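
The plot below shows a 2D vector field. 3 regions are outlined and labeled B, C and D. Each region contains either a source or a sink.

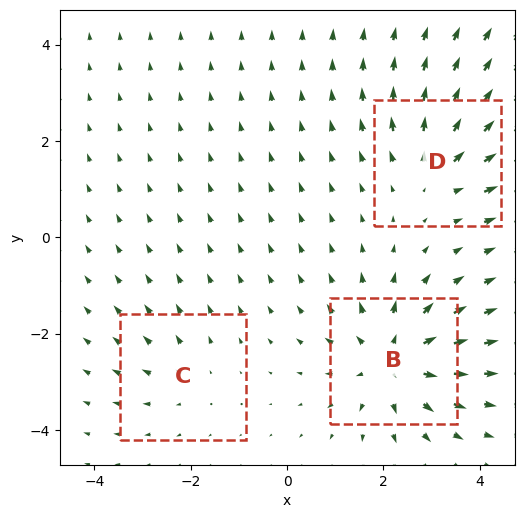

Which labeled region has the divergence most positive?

Divergence at each region's feature centre — B: about +5, C: about +2, D: about +3. Region B is most positive.

B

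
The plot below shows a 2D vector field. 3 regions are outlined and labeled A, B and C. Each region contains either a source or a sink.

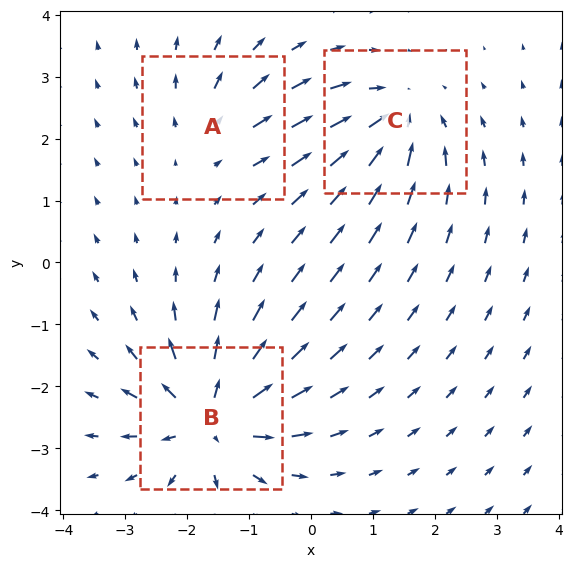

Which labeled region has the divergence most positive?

Divergence at each region's feature centre — A: about +2, B: about +5, C: about -4. Region B is most positive.

B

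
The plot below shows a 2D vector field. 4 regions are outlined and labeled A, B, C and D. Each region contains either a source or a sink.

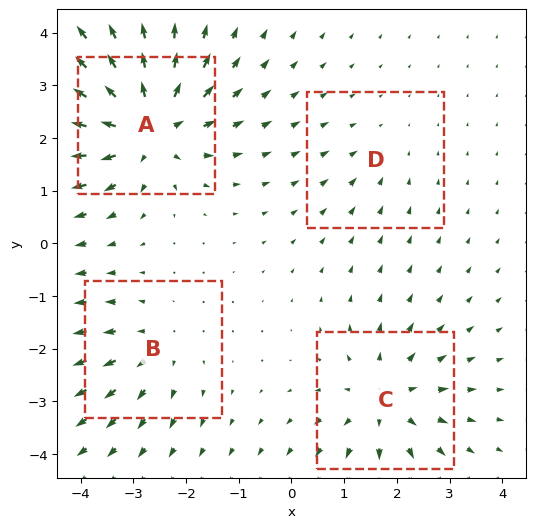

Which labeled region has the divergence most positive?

A

Divergence at each region's feature centre — A: about +8, B: about +3, C: about +5, D: about -2. Region A is most positive.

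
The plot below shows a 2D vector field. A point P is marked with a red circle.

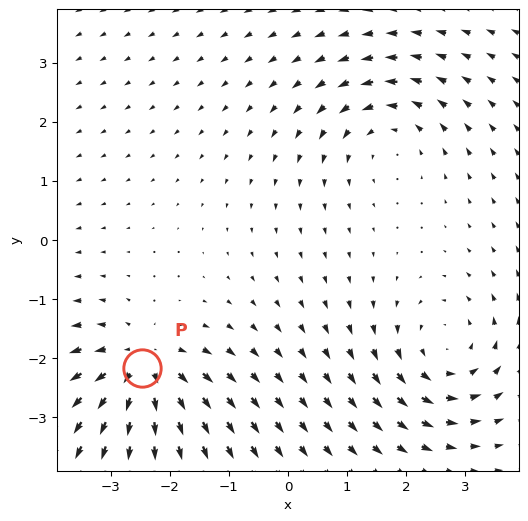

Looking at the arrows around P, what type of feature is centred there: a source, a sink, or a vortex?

source

At P (-2.5, -2.2) the arrows spread outward. Divergence about +5, curl ≈0 — positive divergence with near-zero curl is a source.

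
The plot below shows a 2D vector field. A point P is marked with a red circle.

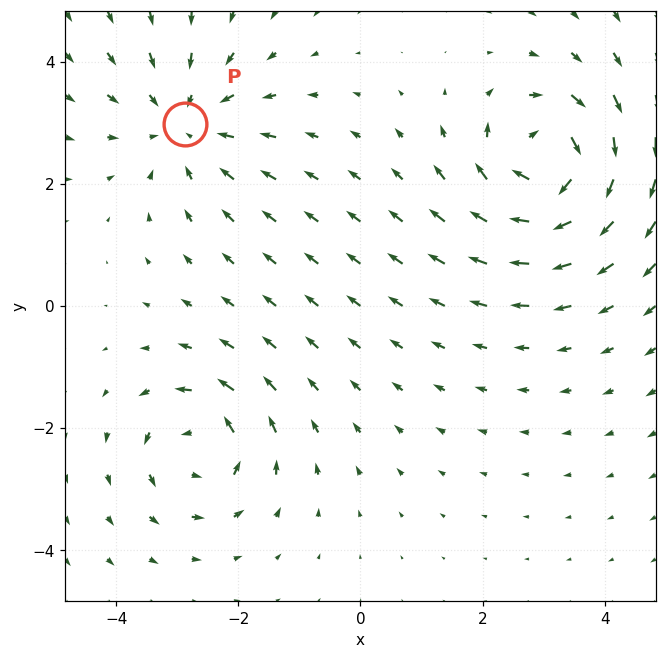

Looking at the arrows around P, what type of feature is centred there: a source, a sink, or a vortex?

At P (-2.9, 3.0) the arrows converge inward. Divergence about -3, curl ≈0 — negative divergence with near-zero curl is a sink.

sink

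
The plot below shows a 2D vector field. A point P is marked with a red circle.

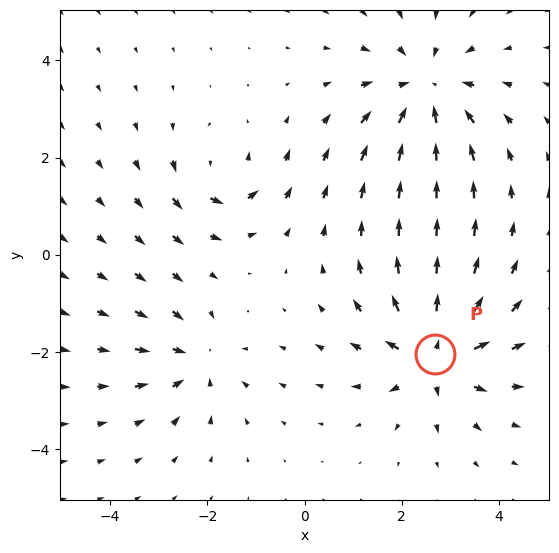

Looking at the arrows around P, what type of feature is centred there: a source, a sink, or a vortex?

At P (2.7, -2.0) the arrows spread outward. Divergence about +6, curl ≈0 — positive divergence with near-zero curl is a source.

source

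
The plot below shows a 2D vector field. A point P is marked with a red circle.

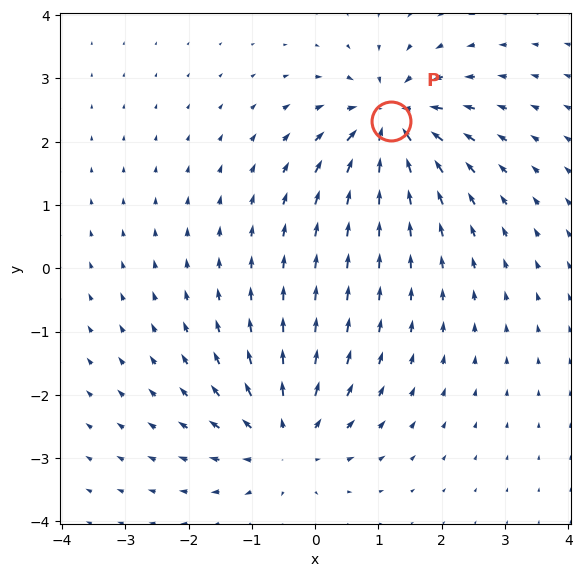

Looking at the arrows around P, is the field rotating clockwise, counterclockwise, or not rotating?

not rotating

Near P at (1.2, 2.3) the arrows show no circulation. The curl there is ≈0.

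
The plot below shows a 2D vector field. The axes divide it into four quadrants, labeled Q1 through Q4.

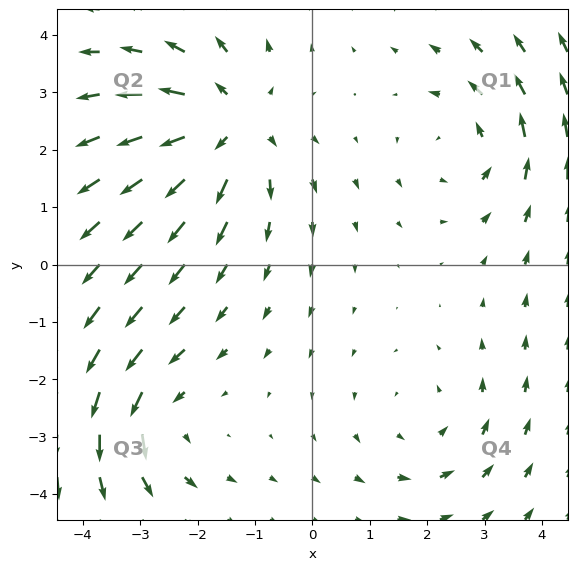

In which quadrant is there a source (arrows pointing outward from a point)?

The source sits at approximately (-1.4, 2.4), which lies in quadrant Q2. The divergence there is about +5, positive as expected for a source.

Q2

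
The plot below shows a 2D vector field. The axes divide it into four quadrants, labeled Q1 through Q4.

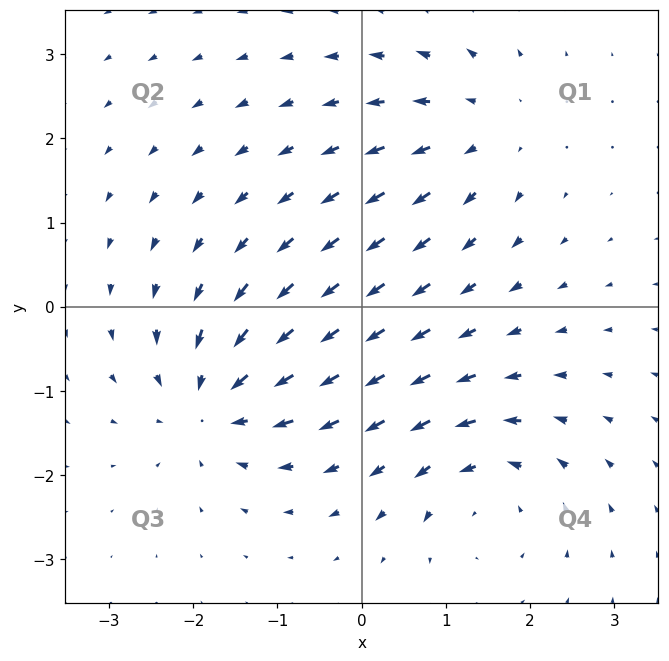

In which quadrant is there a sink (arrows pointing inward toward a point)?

Q3

The sink sits at approximately (-1.8, -1.1), which lies in quadrant Q3. The divergence there is about -6, negative as expected for a sink.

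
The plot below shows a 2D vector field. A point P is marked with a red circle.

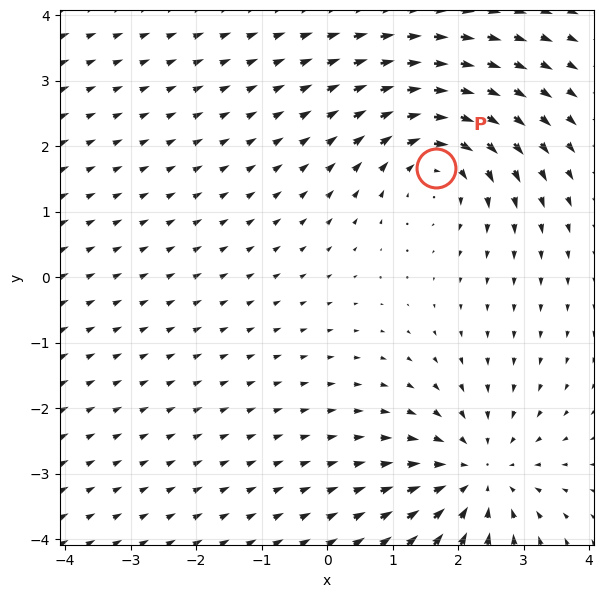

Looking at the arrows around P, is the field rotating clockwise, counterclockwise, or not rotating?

clockwise

Near P at (1.7, 1.7) the arrows circulate clockwise. The curl (z-component) there is about -4; negative curl means clockwise rotation.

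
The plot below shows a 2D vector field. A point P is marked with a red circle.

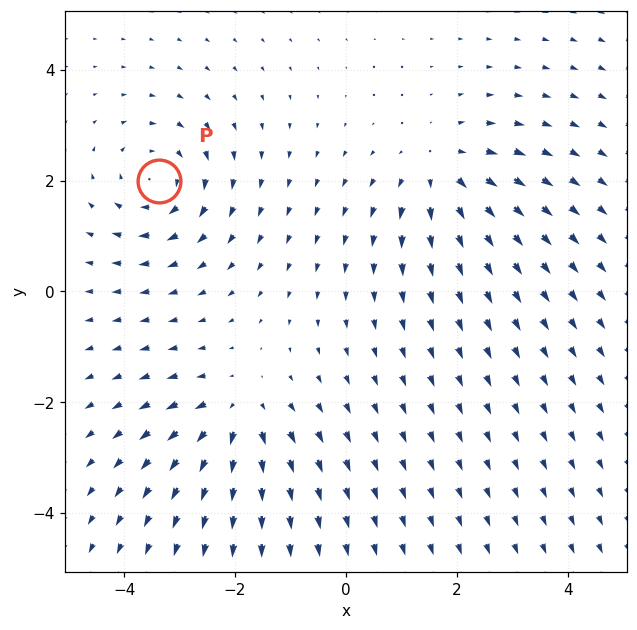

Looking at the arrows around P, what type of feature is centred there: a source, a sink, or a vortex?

At P (-3.4, 2.0) the arrows circulate clockwise. Divergence ≈0, curl about -4 — near-zero divergence with nonzero curl is a vortex.

vortex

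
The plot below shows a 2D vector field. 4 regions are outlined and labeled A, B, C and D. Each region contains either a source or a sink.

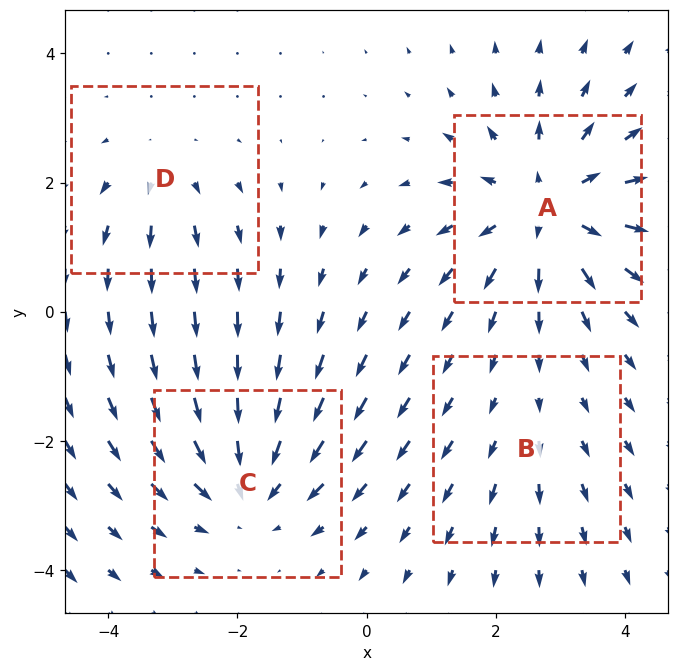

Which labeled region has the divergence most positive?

A

Divergence at each region's feature centre — A: about +6, B: about +2, C: about -4, D: about +3. Region A is most positive.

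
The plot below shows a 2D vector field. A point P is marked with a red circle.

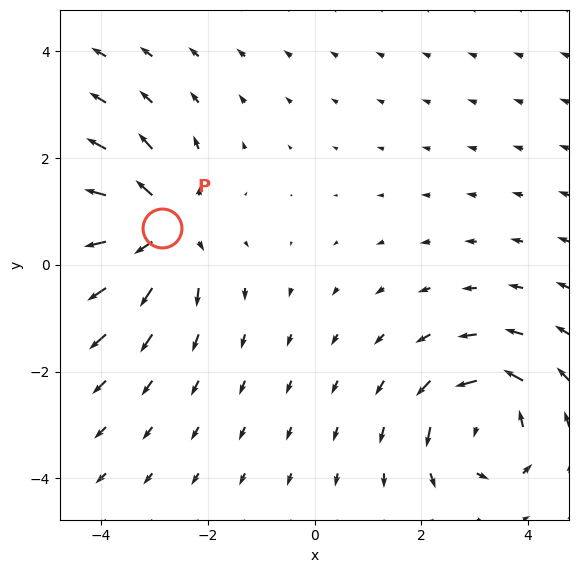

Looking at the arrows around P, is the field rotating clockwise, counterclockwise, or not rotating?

Near P at (-2.9, 0.7) the arrows show no circulation. The curl there is ≈0.

not rotating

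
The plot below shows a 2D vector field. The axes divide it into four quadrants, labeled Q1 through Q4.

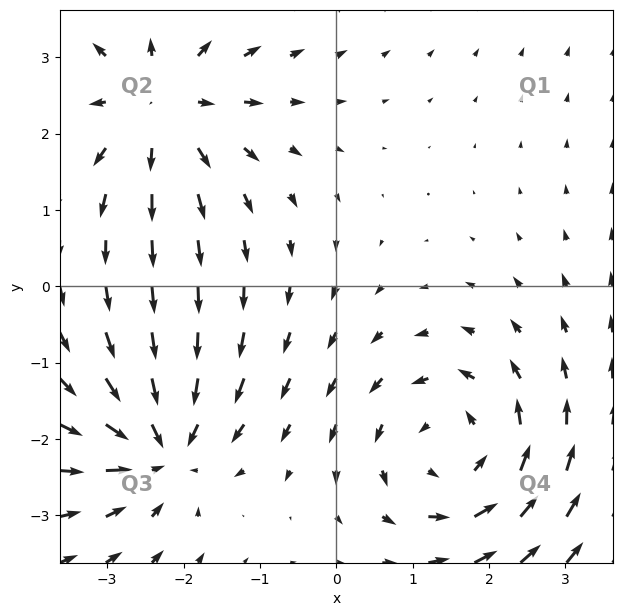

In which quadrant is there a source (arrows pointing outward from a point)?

Q2

The source sits at approximately (-2.3, 2.4), which lies in quadrant Q2. The divergence there is about +3, positive as expected for a source.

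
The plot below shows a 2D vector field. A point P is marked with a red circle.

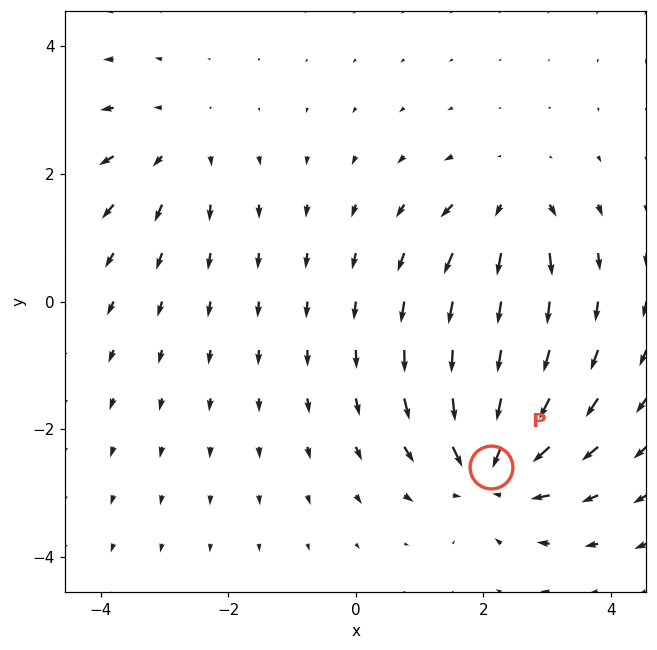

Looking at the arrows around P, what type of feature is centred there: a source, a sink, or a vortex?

At P (2.1, -2.6) the arrows converge inward. Divergence about -6, curl ≈0 — negative divergence with near-zero curl is a sink.

sink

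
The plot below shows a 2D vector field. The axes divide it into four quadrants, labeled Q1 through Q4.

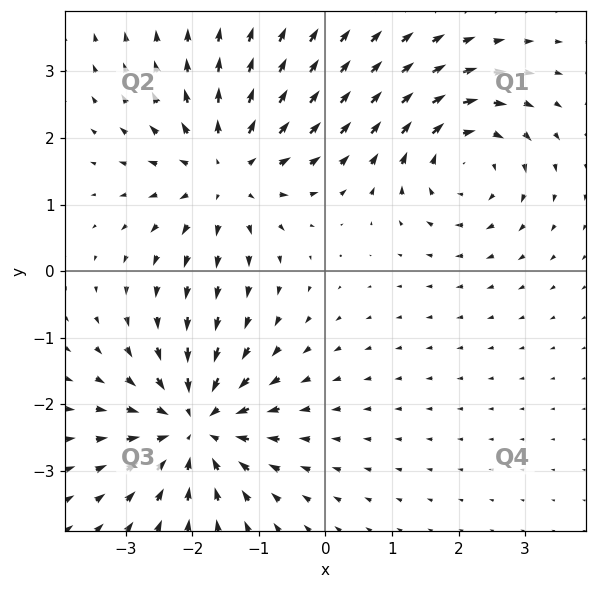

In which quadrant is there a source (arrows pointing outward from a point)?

The source sits at approximately (-1.5, 1.5), which lies in quadrant Q2. The divergence there is about +4, positive as expected for a source.

Q2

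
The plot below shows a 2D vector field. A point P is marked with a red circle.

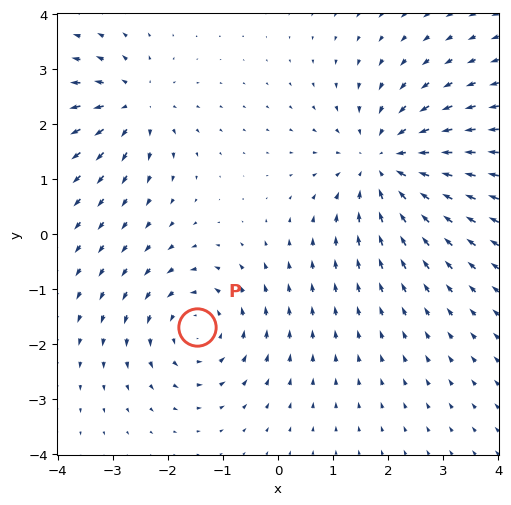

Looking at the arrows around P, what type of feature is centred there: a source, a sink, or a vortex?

vortex

At P (-1.5, -1.7) the arrows circulate counterclockwise. Divergence ≈0, curl about +3 — near-zero divergence with nonzero curl is a vortex.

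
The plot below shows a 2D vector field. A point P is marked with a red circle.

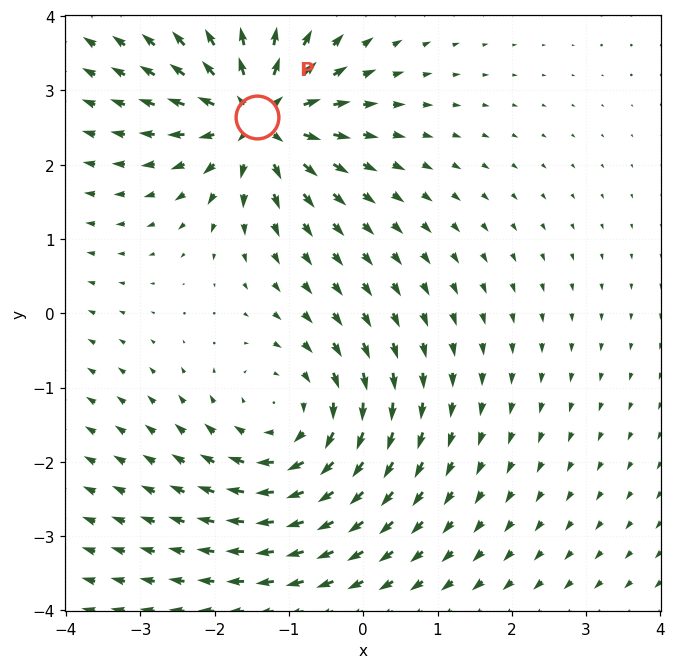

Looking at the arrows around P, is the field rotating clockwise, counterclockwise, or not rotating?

not rotating

Near P at (-1.4, 2.6) the arrows show no circulation. The curl there is ≈0.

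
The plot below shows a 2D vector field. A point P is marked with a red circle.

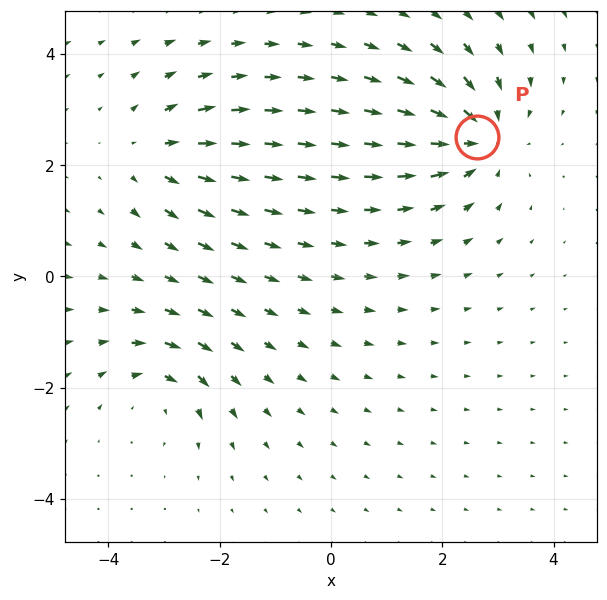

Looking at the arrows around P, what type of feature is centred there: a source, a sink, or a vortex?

At P (2.6, 2.5) the arrows converge inward. Divergence about -5, curl ≈0 — negative divergence with near-zero curl is a sink.

sink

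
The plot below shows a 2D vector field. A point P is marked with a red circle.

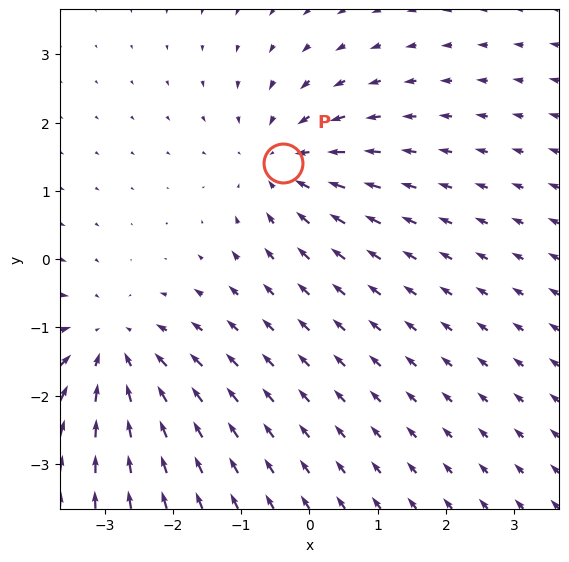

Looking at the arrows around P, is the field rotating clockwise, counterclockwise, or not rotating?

not rotating

Near P at (-0.4, 1.4) the arrows show no circulation. The curl there is ≈0.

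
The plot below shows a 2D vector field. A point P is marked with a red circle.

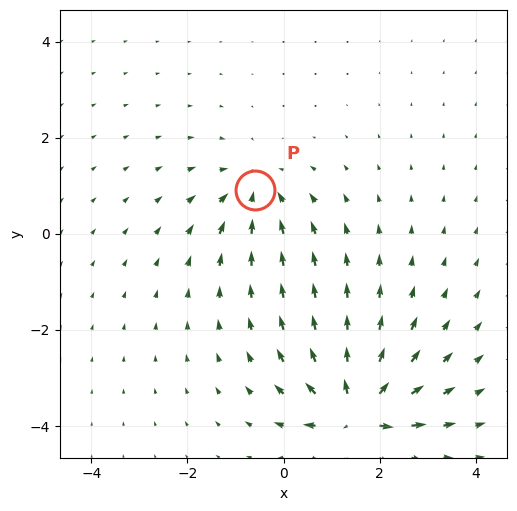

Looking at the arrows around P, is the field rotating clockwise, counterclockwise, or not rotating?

not rotating

Near P at (-0.6, 0.9) the arrows show no circulation. The curl there is ≈0.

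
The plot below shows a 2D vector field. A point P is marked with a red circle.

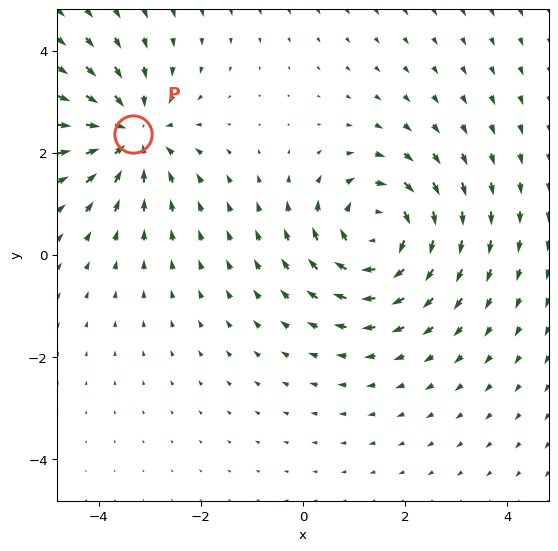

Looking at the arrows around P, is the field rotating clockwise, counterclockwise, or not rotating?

Near P at (-3.3, 2.4) the arrows show no circulation. The curl there is ≈0.

not rotating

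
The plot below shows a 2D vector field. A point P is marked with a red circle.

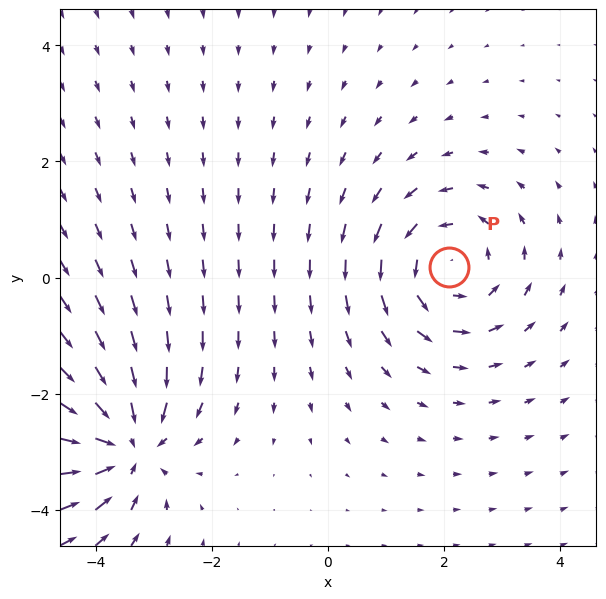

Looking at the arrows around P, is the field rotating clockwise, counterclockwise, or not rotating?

Near P at (2.1, 0.2) the arrows circulate counterclockwise. The curl (z-component) there is about +3; positive curl means counterclockwise rotation.

counterclockwise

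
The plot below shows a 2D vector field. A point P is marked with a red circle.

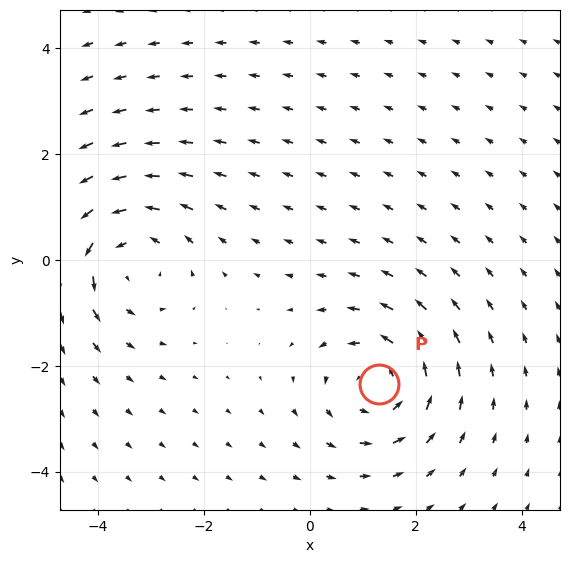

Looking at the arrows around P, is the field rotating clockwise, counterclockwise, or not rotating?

counterclockwise

Near P at (1.3, -2.4) the arrows circulate counterclockwise. The curl (z-component) there is about +4; positive curl means counterclockwise rotation.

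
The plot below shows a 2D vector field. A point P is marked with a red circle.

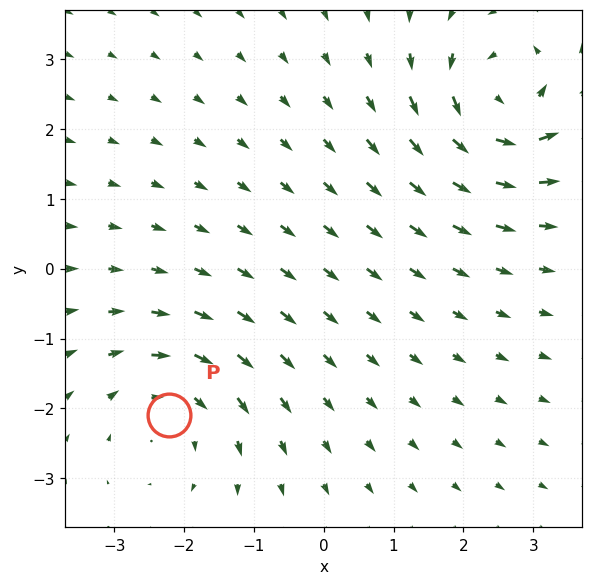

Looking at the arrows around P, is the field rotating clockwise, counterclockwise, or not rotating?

clockwise

Near P at (-2.2, -2.1) the arrows circulate clockwise. The curl (z-component) there is about -4; negative curl means clockwise rotation.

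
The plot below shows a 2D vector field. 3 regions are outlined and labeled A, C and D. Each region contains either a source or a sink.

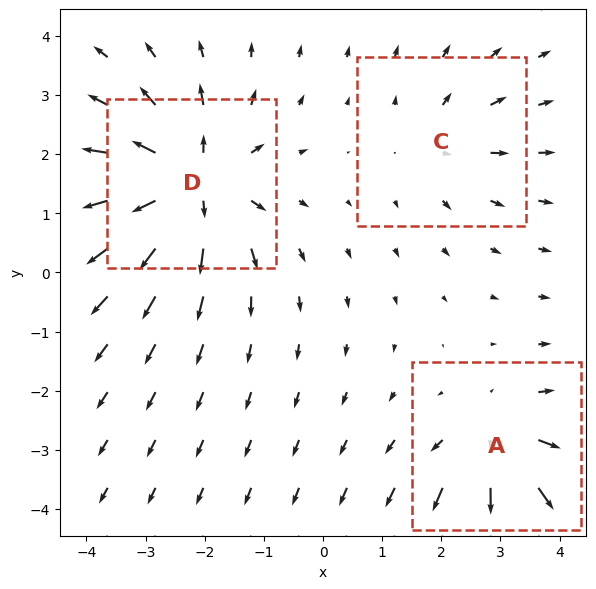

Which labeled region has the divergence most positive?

Divergence at each region's feature centre — A: about +4, C: about +2, D: about +5. Region D is most positive.

D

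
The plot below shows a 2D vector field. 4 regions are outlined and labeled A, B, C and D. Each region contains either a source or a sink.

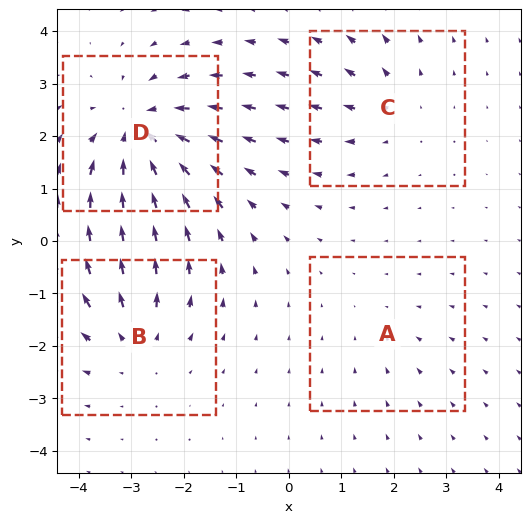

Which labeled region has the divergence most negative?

Divergence at each region's feature centre — A: about -2, B: about +4, C: about +3, D: about -6. Region D is most negative.

D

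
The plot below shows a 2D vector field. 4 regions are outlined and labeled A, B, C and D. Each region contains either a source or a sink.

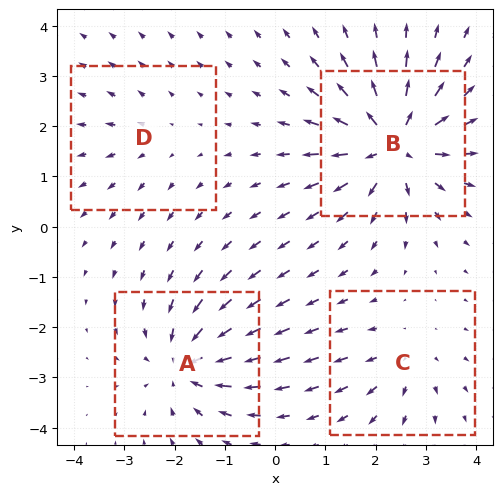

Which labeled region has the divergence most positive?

Divergence at each region's feature centre — A: about -6, B: about +8, C: about +3, D: about +2. Region B is most positive.

B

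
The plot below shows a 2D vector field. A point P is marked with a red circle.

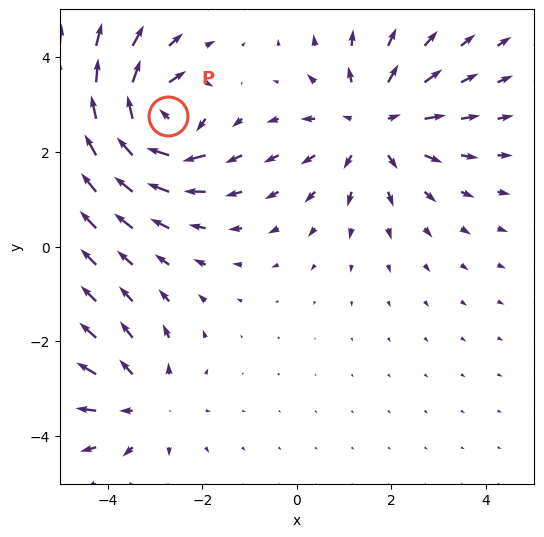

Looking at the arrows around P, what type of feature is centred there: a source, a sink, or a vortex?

At P (-2.7, 2.8) the arrows circulate clockwise. Divergence ≈0, curl about -5 — near-zero divergence with nonzero curl is a vortex.

vortex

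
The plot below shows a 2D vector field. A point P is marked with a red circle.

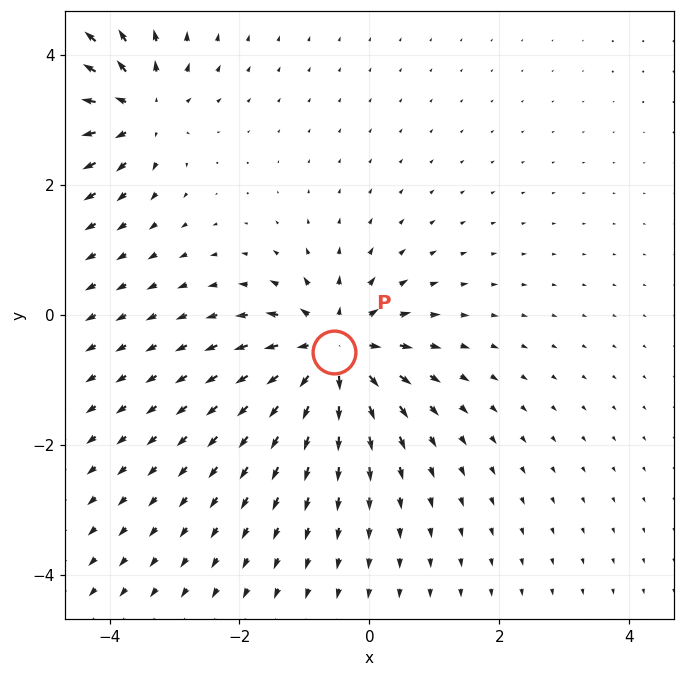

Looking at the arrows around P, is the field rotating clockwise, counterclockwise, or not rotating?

Near P at (-0.5, -0.6) the arrows show no circulation. The curl there is ≈0.

not rotating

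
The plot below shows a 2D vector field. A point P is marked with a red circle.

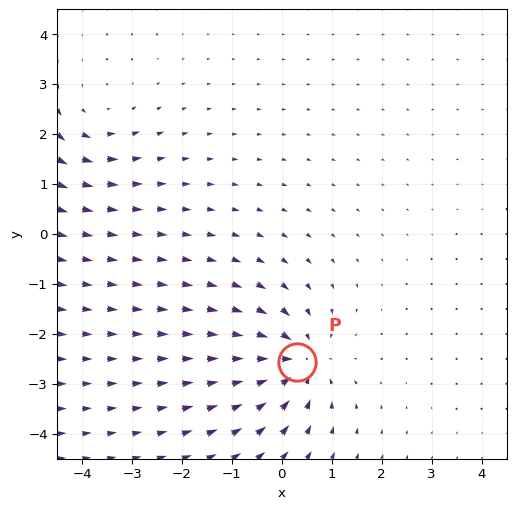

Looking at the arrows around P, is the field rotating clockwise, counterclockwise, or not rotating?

not rotating

Near P at (0.3, -2.6) the arrows show no circulation. The curl there is ≈0.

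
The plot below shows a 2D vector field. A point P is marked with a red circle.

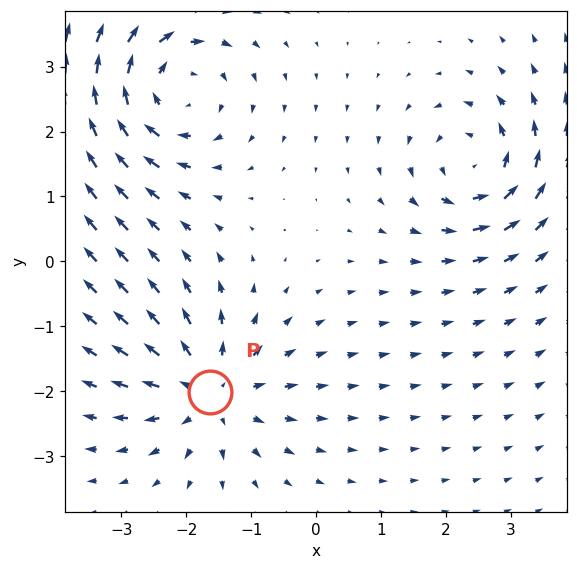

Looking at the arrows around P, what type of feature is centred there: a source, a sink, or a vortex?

source

At P (-1.6, -2.0) the arrows spread outward. Divergence about +5, curl ≈0 — positive divergence with near-zero curl is a source.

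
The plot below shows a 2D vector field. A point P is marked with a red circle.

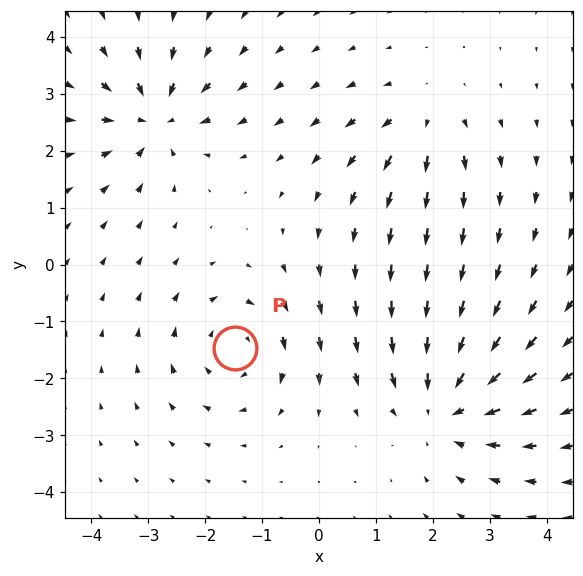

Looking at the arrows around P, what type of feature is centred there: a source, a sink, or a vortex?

At P (-1.5, -1.5) the arrows circulate clockwise. Divergence ≈0, curl about -4 — near-zero divergence with nonzero curl is a vortex.

vortex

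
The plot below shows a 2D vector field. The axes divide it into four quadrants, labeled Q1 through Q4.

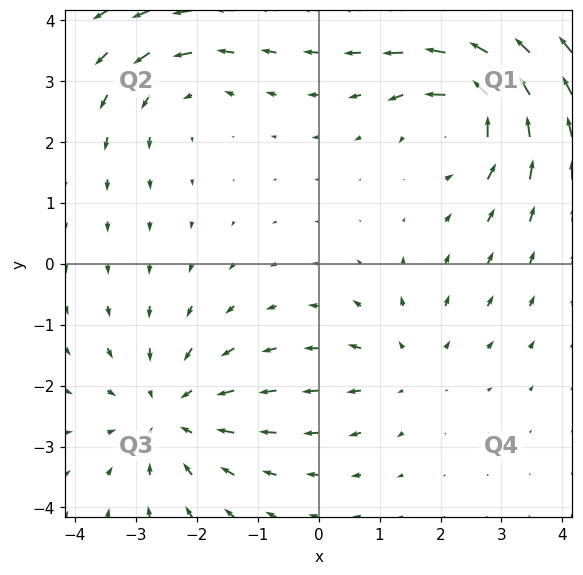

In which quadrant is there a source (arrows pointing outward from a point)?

The source sits at approximately (1.4, -1.7), which lies in quadrant Q4. The divergence there is about +3, positive as expected for a source.

Q4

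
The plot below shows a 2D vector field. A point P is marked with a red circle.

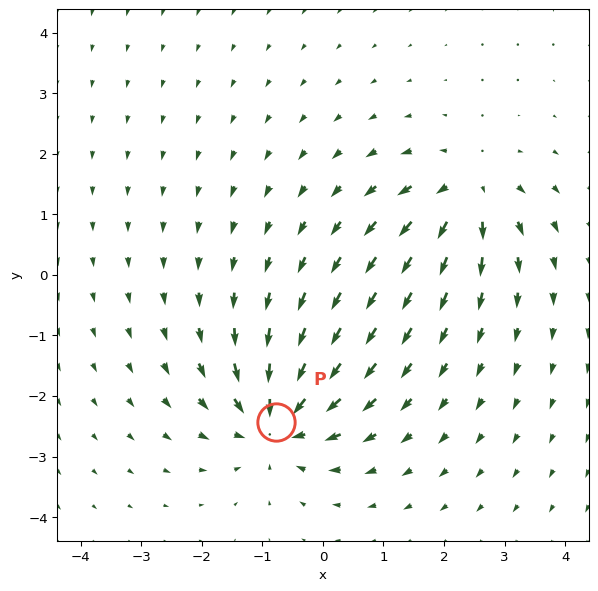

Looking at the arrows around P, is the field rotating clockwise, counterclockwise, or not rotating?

not rotating

Near P at (-0.8, -2.4) the arrows show no circulation. The curl there is ≈0.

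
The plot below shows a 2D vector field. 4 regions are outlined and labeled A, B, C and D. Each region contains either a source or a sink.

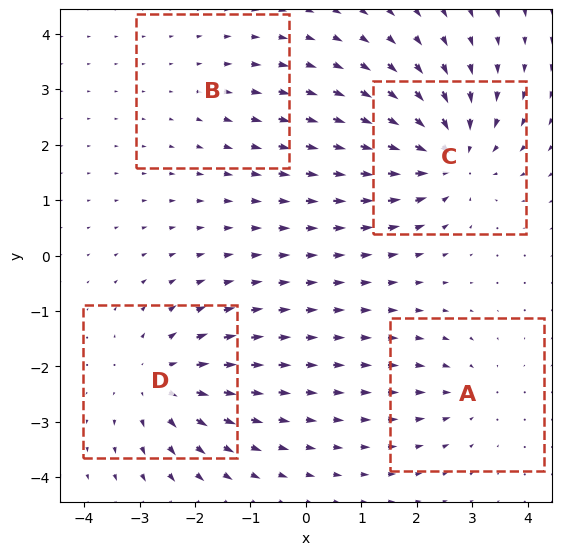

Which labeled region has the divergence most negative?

C

Divergence at each region's feature centre — A: about -3, B: about +2, C: about -7, D: about +5. Region C is most negative.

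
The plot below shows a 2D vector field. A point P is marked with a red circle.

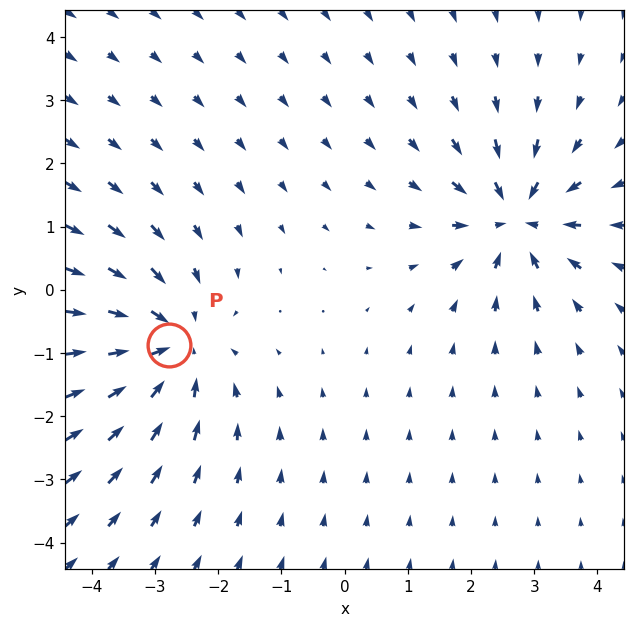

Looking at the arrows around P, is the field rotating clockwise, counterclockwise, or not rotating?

Near P at (-2.8, -0.9) the arrows show no circulation. The curl there is ≈0.

not rotating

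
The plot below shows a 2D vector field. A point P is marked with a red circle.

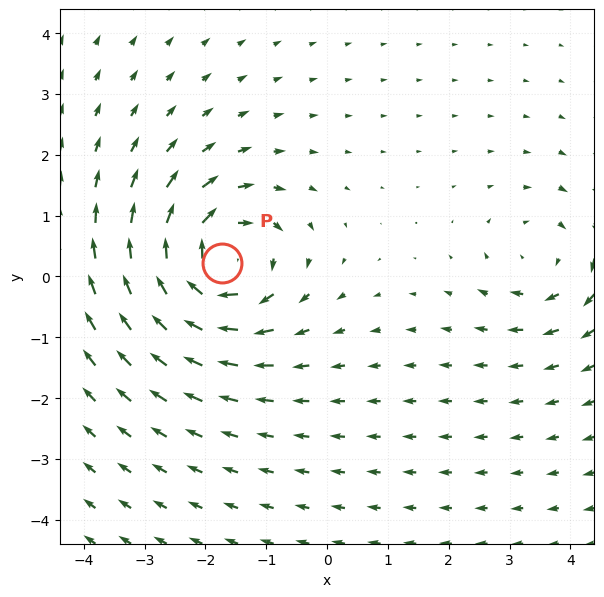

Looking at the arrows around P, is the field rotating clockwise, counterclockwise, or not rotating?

clockwise

Near P at (-1.7, 0.2) the arrows circulate clockwise. The curl (z-component) there is about -6; negative curl means clockwise rotation.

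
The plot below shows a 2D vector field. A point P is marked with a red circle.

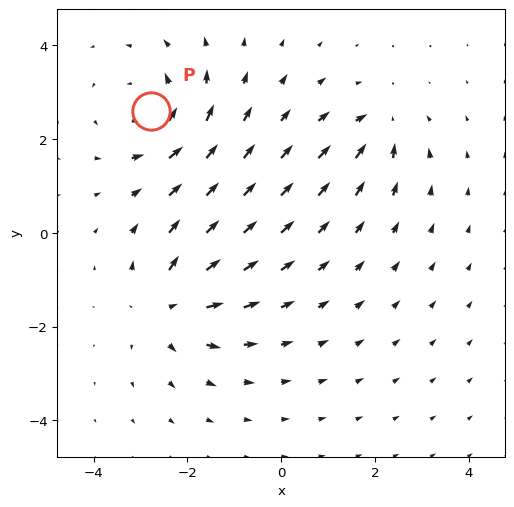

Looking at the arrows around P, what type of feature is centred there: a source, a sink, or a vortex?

vortex

At P (-2.8, 2.6) the arrows circulate counterclockwise. Divergence ≈0, curl about +4 — near-zero divergence with nonzero curl is a vortex.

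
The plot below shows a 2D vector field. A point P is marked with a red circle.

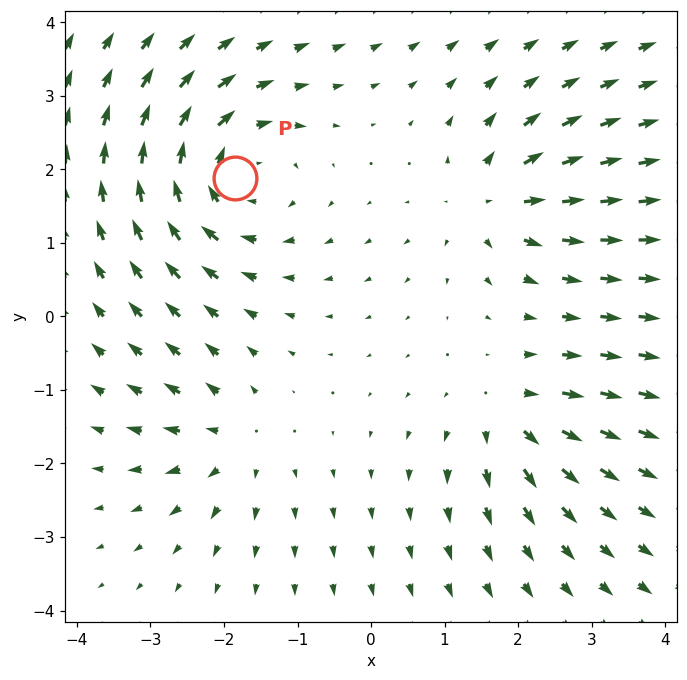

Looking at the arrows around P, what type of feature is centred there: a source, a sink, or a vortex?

vortex

At P (-1.9, 1.9) the arrows circulate clockwise. Divergence ≈0, curl about -5 — near-zero divergence with nonzero curl is a vortex.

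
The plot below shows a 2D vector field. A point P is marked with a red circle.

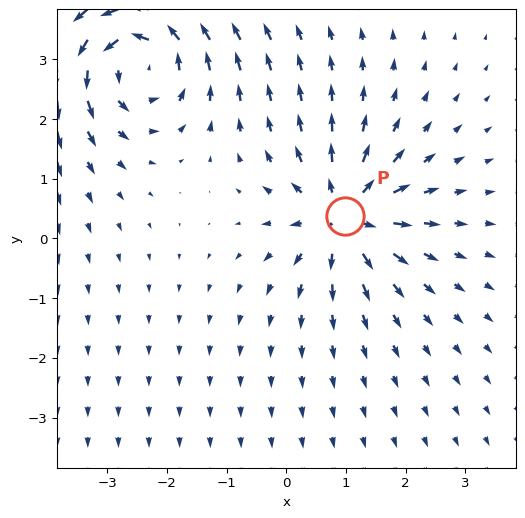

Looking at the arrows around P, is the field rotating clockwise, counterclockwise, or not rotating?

not rotating

Near P at (1.0, 0.4) the arrows show no circulation. The curl there is ≈0.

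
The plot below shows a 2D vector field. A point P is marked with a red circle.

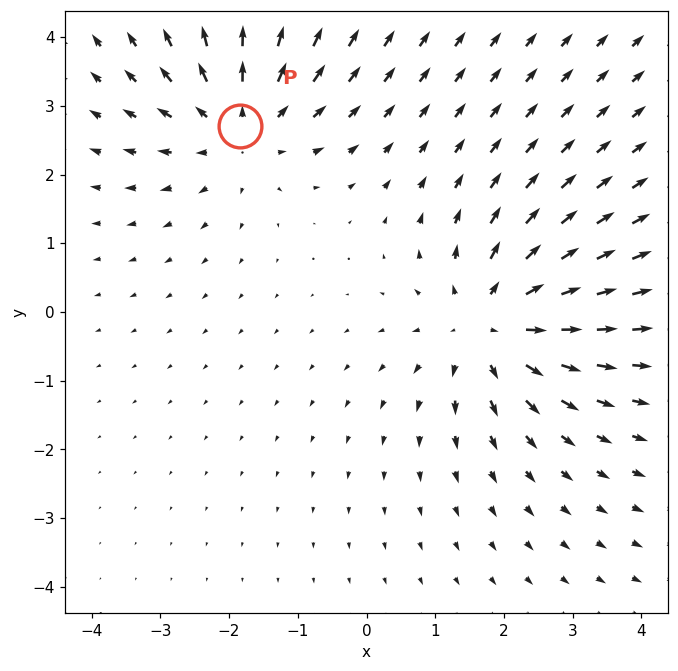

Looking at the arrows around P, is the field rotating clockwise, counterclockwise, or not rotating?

Near P at (-1.8, 2.7) the arrows show no circulation. The curl there is ≈0.

not rotating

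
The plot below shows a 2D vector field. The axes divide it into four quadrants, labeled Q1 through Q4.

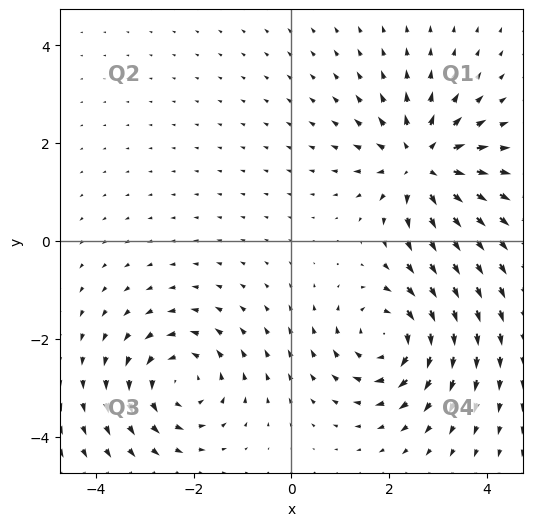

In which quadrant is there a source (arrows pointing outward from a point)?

The source sits at approximately (2.7, 1.6), which lies in quadrant Q1. The divergence there is about +5, positive as expected for a source.

Q1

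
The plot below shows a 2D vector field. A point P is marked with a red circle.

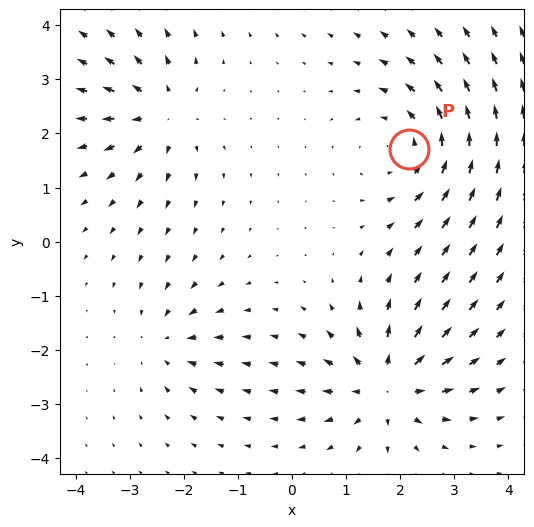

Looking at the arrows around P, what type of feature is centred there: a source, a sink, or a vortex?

vortex

At P (2.2, 1.7) the arrows circulate counterclockwise. Divergence ≈0, curl about +4 — near-zero divergence with nonzero curl is a vortex.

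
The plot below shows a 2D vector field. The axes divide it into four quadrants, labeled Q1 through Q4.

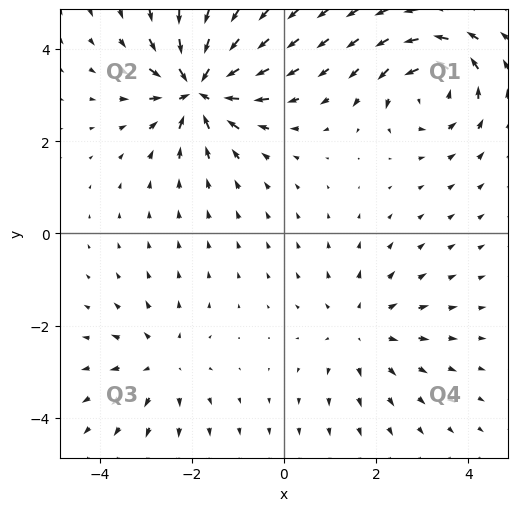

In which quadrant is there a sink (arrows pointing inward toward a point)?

Q2

The sink sits at approximately (-1.8, 3.1), which lies in quadrant Q2. The divergence there is about -7, negative as expected for a sink.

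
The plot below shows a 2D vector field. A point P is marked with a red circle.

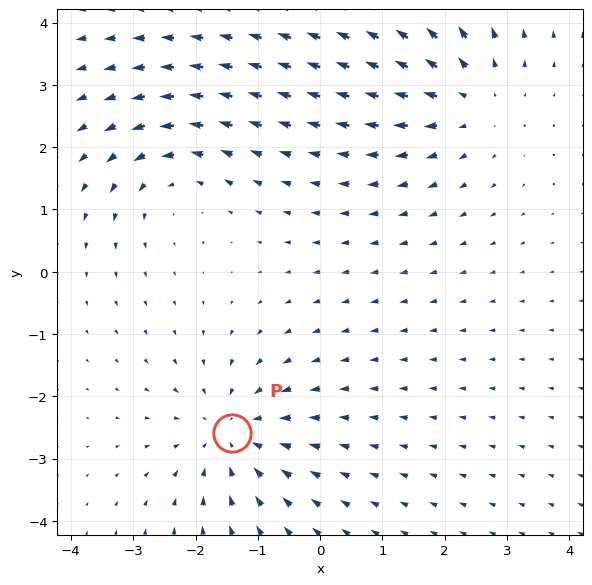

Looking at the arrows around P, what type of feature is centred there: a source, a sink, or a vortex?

At P (-1.4, -2.6) the arrows converge inward. Divergence about -4, curl ≈0 — negative divergence with near-zero curl is a sink.

sink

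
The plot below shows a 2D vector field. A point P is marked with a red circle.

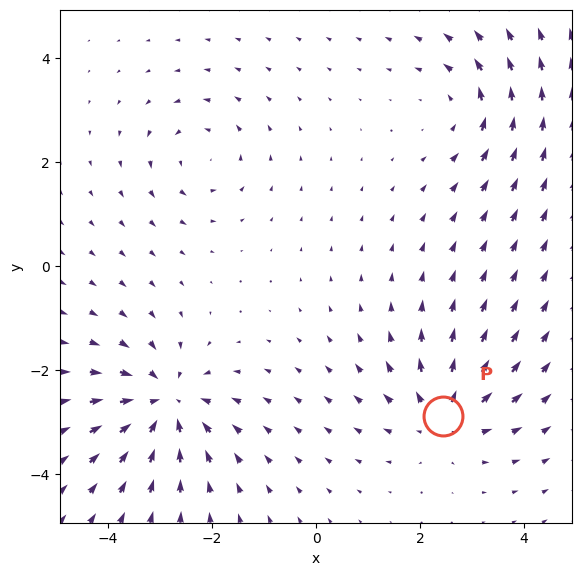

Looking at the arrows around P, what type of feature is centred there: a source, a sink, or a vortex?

source

At P (2.4, -2.9) the arrows spread outward. Divergence about +4, curl ≈0 — positive divergence with near-zero curl is a source.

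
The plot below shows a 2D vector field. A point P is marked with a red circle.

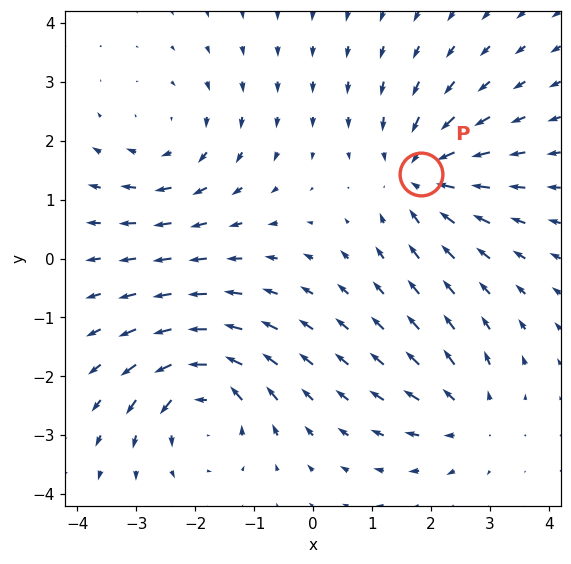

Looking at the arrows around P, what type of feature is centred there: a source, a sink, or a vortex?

At P (1.8, 1.4) the arrows converge inward. Divergence about -5, curl ≈0 — negative divergence with near-zero curl is a sink.

sink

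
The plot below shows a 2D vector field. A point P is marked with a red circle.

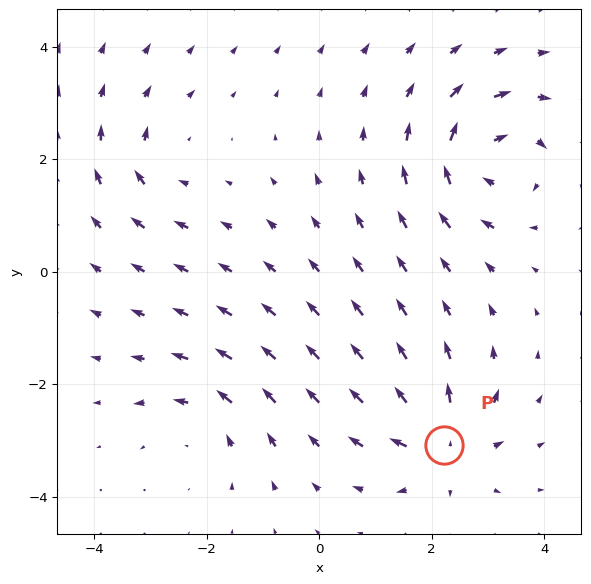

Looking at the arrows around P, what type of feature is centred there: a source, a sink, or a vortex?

At P (2.2, -3.1) the arrows spread outward. Divergence about +6, curl ≈0 — positive divergence with near-zero curl is a source.

source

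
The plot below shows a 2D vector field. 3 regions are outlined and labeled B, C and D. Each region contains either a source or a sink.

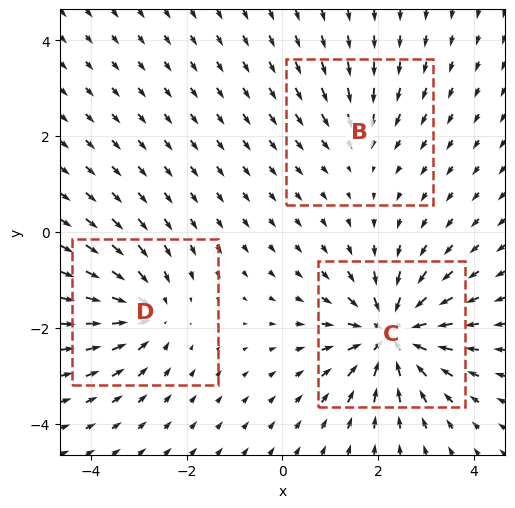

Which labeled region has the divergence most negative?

C

Divergence at each region's feature centre — B: about -2, C: about -5, D: about -3. Region C is most negative.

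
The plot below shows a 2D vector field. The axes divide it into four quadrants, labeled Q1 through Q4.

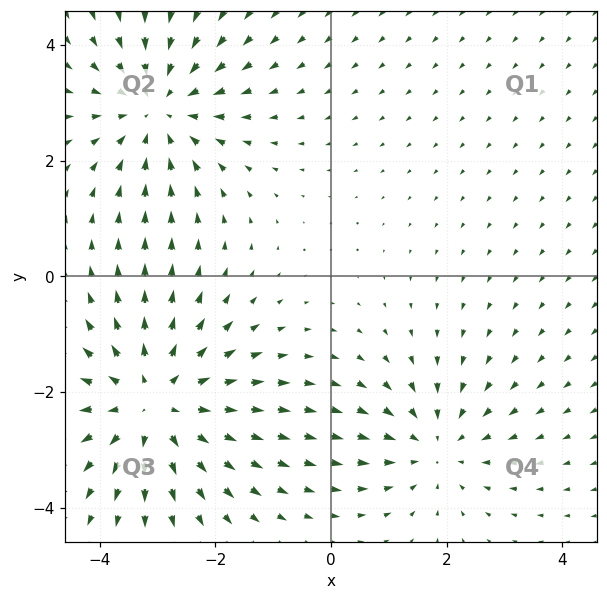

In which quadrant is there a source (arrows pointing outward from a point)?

Q3

The source sits at approximately (-3.0, -2.2), which lies in quadrant Q3. The divergence there is about +3, positive as expected for a source.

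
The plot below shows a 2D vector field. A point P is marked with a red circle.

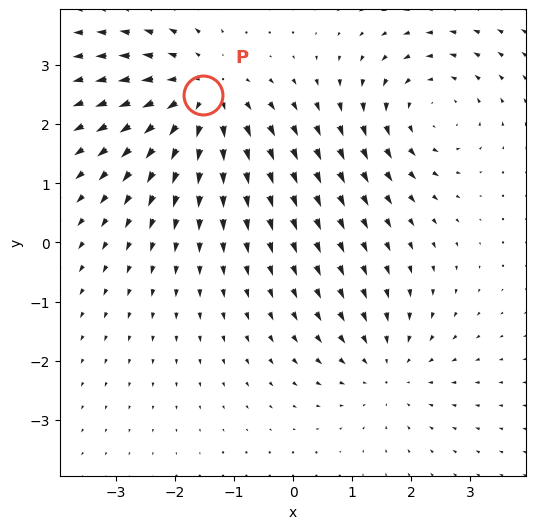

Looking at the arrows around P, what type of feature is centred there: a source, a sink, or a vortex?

At P (-1.5, 2.5) the arrows spread outward. Divergence about +4, curl ≈0 — positive divergence with near-zero curl is a source.

source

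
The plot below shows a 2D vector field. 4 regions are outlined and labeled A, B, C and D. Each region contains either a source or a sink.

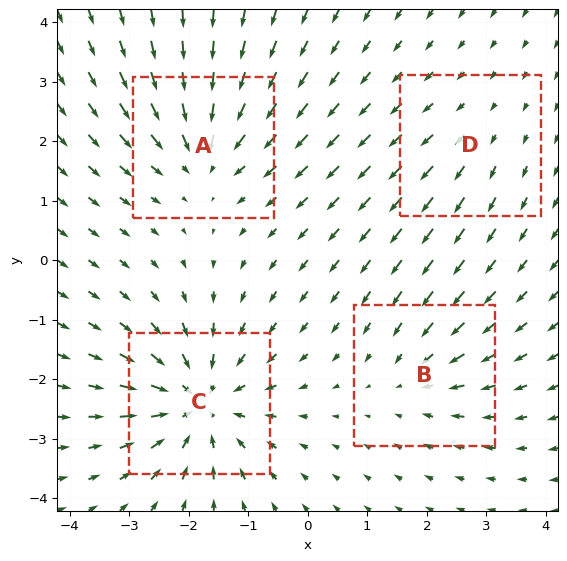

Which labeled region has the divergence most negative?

C

Divergence at each region's feature centre — A: about -5, B: about -3, C: about -7, D: about +2. Region C is most negative.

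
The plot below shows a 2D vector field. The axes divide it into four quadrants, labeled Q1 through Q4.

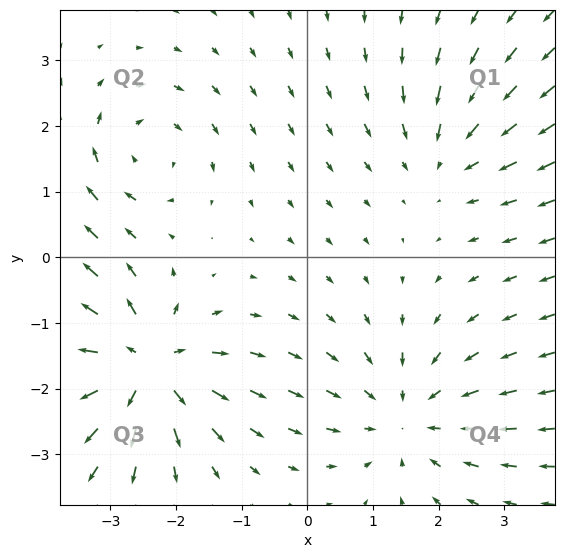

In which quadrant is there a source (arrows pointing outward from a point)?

Q3

The source sits at approximately (-2.5, -1.7), which lies in quadrant Q3. The divergence there is about +7, positive as expected for a source.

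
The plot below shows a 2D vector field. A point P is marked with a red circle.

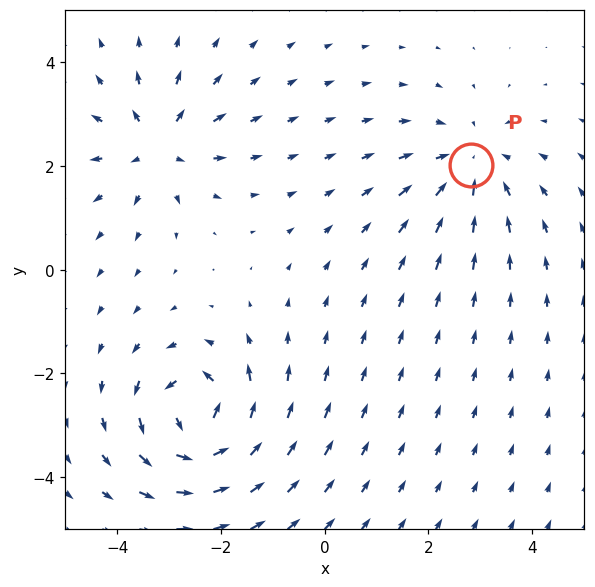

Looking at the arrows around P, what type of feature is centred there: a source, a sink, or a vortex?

At P (2.8, 2.0) the arrows converge inward. Divergence about -3, curl ≈0 — negative divergence with near-zero curl is a sink.

sink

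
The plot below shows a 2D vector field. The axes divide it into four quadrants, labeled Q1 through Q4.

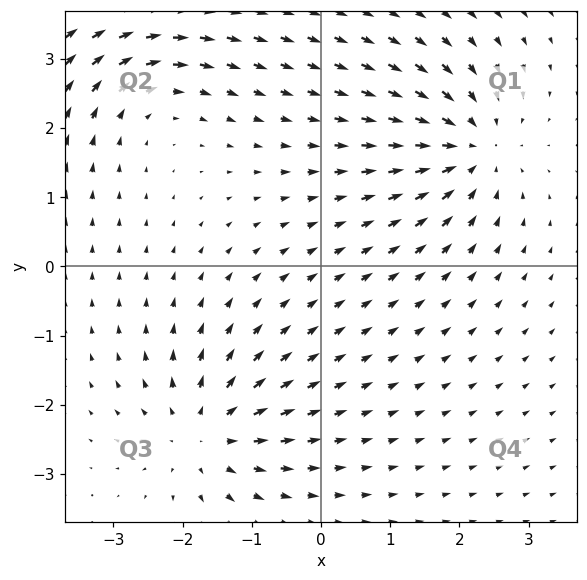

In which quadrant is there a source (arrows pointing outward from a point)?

Q3

The source sits at approximately (-1.7, -2.4), which lies in quadrant Q3. The divergence there is about +4, positive as expected for a source.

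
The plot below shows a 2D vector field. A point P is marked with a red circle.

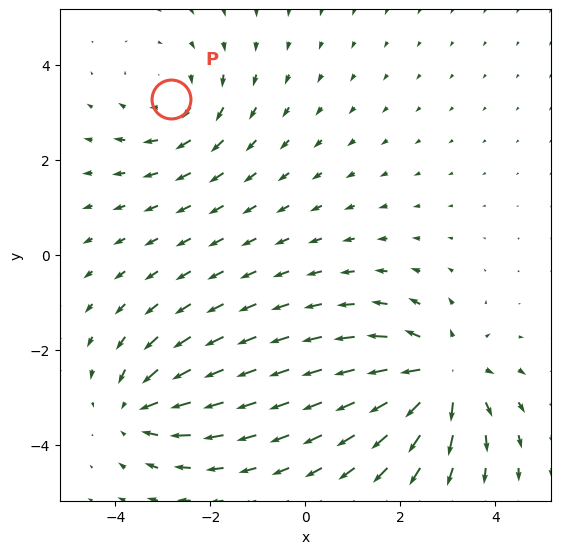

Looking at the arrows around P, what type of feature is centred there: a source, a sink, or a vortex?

At P (-2.8, 3.3) the arrows circulate clockwise. Divergence ≈0, curl about -2 — near-zero divergence with nonzero curl is a vortex.

vortex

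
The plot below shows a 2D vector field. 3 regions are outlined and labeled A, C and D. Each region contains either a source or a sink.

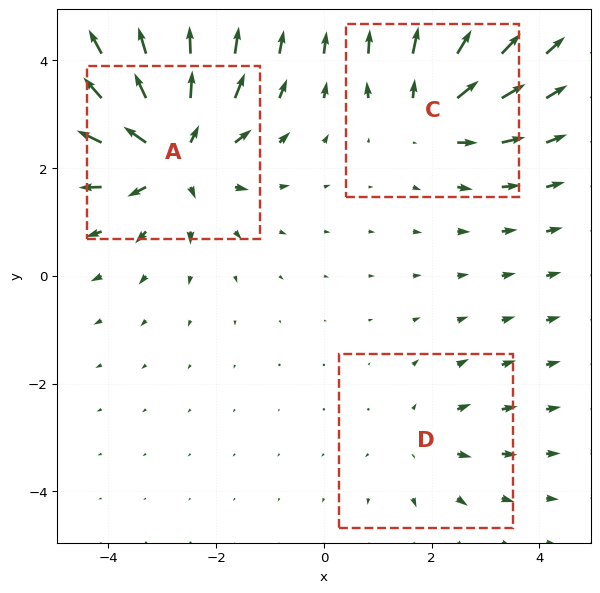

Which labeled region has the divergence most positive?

A

Divergence at each region's feature centre — A: about +5, C: about +3, D: about +2. Region A is most positive.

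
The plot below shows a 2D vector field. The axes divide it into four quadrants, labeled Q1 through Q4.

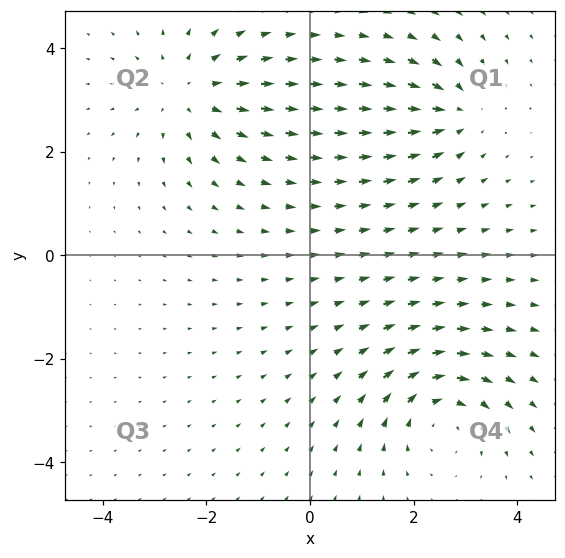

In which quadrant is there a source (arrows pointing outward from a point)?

Q2

The source sits at approximately (-2.3, 3.2), which lies in quadrant Q2. The divergence there is about +4, positive as expected for a source.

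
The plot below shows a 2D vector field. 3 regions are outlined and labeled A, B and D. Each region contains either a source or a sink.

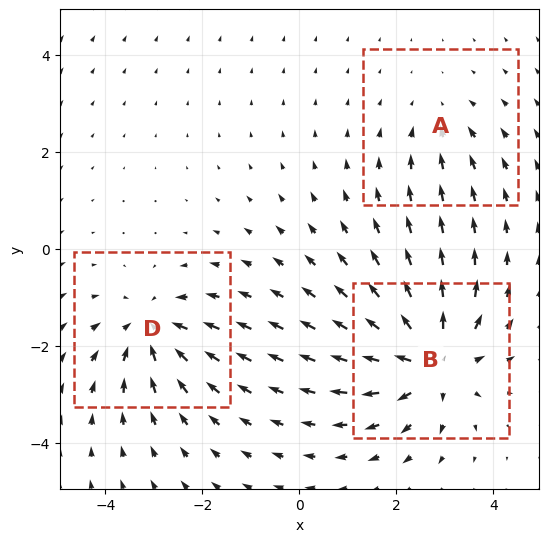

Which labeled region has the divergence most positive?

B

Divergence at each region's feature centre — A: about -2, B: about +5, D: about -4. Region B is most positive.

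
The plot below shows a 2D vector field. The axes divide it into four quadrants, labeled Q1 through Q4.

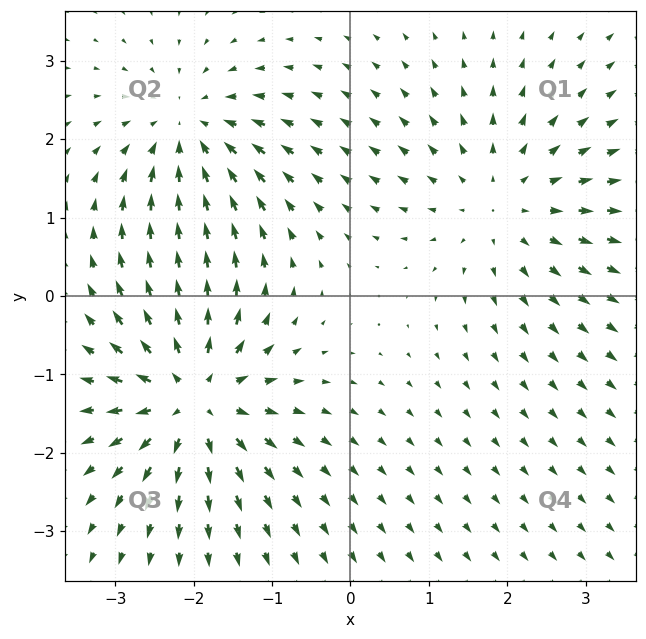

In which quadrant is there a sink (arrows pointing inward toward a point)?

The sink sits at approximately (-2.1, 2.1), which lies in quadrant Q2. The divergence there is about -4, negative as expected for a sink.

Q2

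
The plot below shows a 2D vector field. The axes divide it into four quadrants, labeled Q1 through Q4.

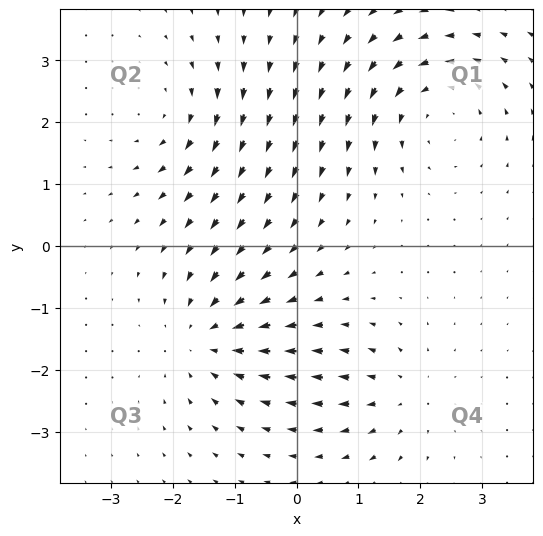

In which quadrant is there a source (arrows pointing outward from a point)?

The source sits at approximately (1.7, -2.4), which lies in quadrant Q4. The divergence there is about +3, positive as expected for a source.

Q4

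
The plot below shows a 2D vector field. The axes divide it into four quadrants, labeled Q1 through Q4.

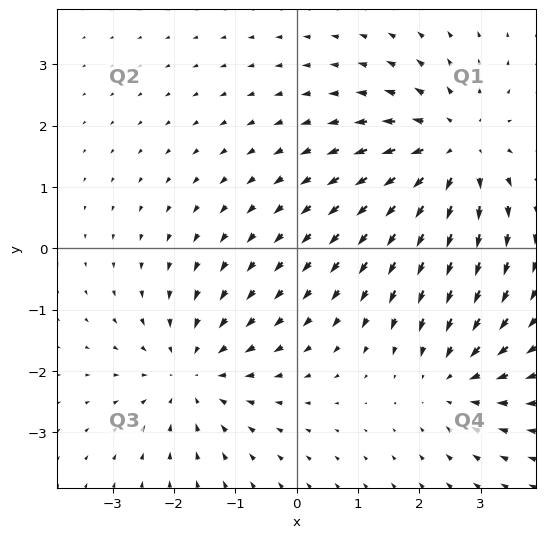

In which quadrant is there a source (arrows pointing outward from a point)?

Q1

The source sits at approximately (2.6, 1.6), which lies in quadrant Q1. The divergence there is about +4, positive as expected for a source.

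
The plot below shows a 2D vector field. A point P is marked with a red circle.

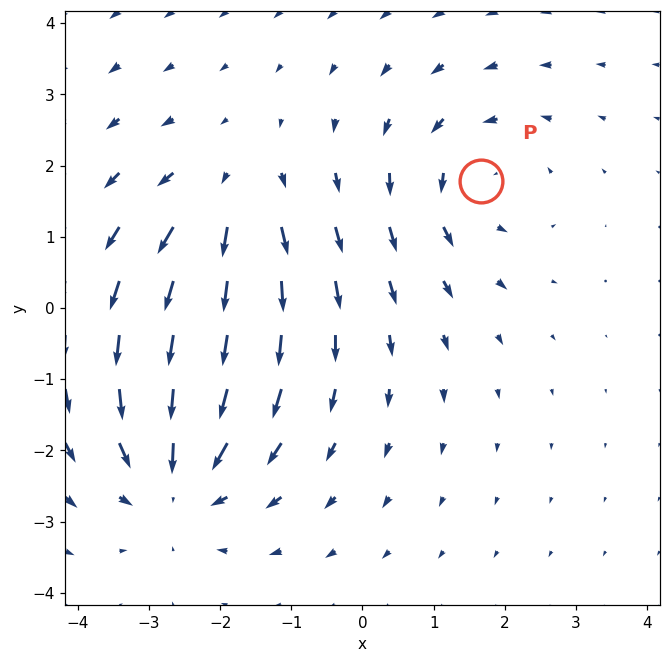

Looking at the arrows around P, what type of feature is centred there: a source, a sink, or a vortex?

At P (1.7, 1.8) the arrows circulate counterclockwise. Divergence ≈0, curl about +3 — near-zero divergence with nonzero curl is a vortex.

vortex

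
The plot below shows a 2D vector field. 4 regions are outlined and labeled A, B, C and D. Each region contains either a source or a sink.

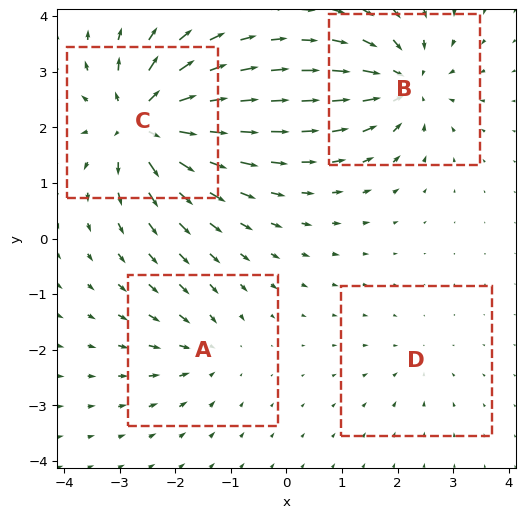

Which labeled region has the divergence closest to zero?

Divergence at each region's feature centre — A: about -4, B: about -7, C: about +9, D: about -2. Region D is closest to zero.

D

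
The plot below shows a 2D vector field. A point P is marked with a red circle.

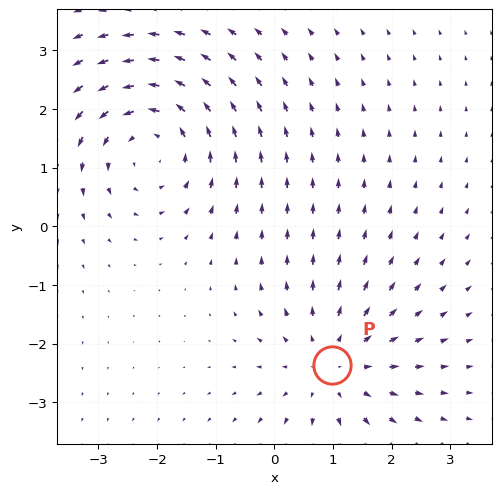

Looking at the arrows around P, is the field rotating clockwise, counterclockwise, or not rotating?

not rotating

Near P at (1.0, -2.4) the arrows show no circulation. The curl there is ≈0.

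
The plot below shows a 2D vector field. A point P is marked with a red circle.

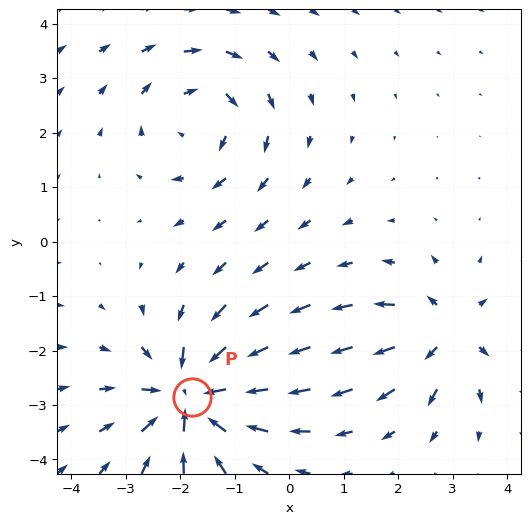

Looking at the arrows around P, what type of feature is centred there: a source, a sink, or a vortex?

At P (-1.8, -2.9) the arrows converge inward. Divergence about -6, curl ≈0 — negative divergence with near-zero curl is a sink.

sink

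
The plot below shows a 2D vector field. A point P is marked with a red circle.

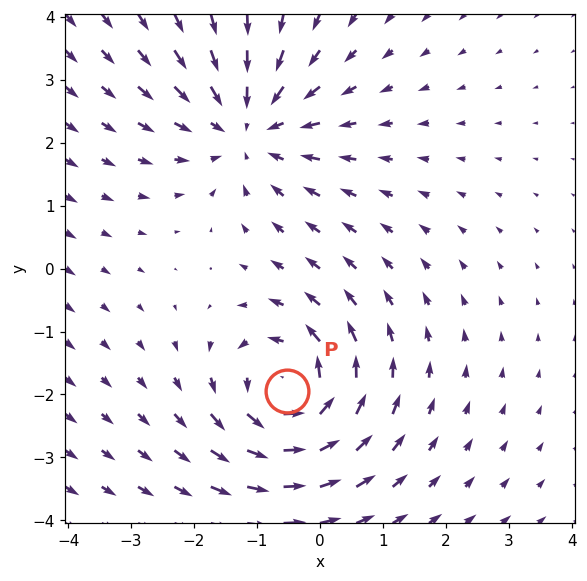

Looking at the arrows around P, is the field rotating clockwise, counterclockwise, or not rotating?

counterclockwise

Near P at (-0.5, -1.9) the arrows circulate counterclockwise. The curl (z-component) there is about +5; positive curl means counterclockwise rotation.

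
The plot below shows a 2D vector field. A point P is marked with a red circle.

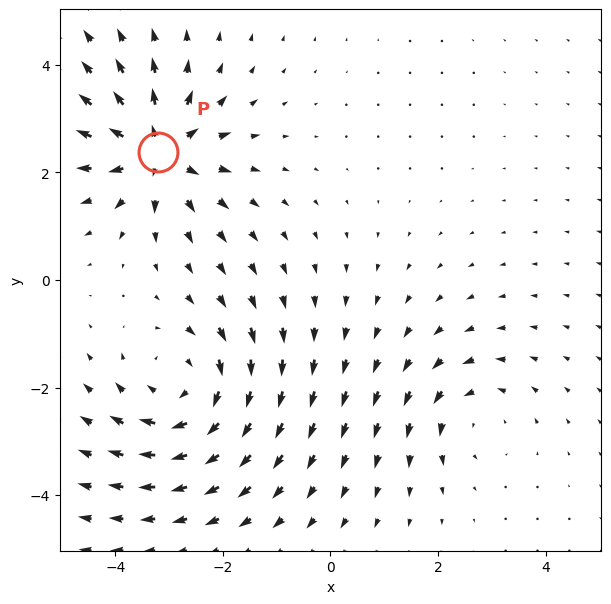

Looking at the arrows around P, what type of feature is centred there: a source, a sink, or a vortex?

At P (-3.2, 2.4) the arrows spread outward. Divergence about +6, curl ≈0 — positive divergence with near-zero curl is a source.

source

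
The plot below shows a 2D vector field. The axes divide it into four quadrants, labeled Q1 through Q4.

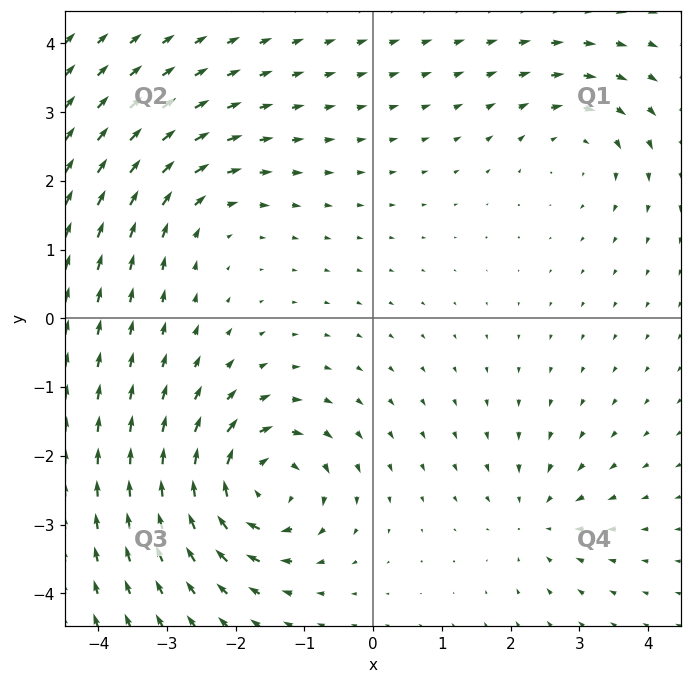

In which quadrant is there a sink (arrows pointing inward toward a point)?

The sink sits at approximately (2.4, -2.9), which lies in quadrant Q4. The divergence there is about -3, negative as expected for a sink.

Q4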